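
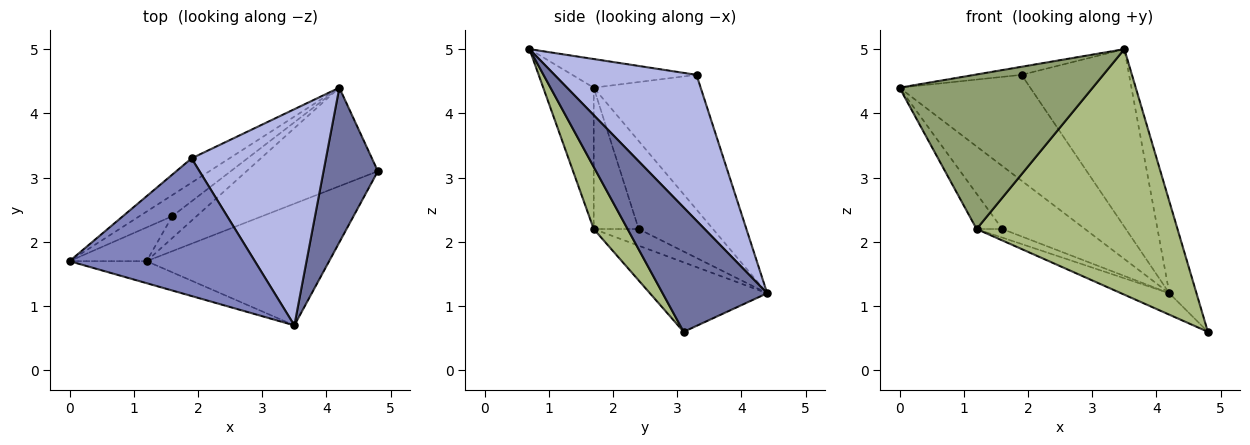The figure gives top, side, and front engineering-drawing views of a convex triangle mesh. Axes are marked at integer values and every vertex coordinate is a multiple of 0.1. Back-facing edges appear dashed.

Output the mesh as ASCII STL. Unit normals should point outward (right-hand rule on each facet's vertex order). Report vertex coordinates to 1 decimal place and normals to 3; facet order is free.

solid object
 facet normal 0.891 0.232 0.390
  outer loop
   vertex 4.2 4.4 1.2
   vertex 3.5 0.7 5.0
   vertex 4.8 3.1 0.6
  endloop
 endfacet
 facet normal -0.153 0.058 0.987
  outer loop
   vertex 1.9 3.3 4.6
   vertex 0.0 1.7 4.4
   vertex 3.5 0.7 5.0
  endloop
 endfacet
 facet normal -0.623 0.762 -0.175
  outer loop
   vertex 1.9 3.3 4.6
   vertex 4.2 4.4 1.2
   vertex 0.0 1.7 4.4
  endloop
 endfacet
 facet normal 0.643 0.486 0.592
  outer loop
   vertex 1.9 3.3 4.6
   vertex 3.5 0.7 5.0
   vertex 4.2 4.4 1.2
  endloop
 endfacet
 facet normal -0.250 -0.958 -0.137
  outer loop
   vertex 1.2 1.7 2.2
   vertex 3.5 0.7 5.0
   vertex 0.0 1.7 4.4
  endloop
 endfacet
 facet normal 0.149 -0.886 -0.439
  outer loop
   vertex 1.2 1.7 2.2
   vertex 4.8 3.1 0.6
   vertex 3.5 0.7 5.0
  endloop
 endfacet
 facet normal -0.459 0.189 -0.868
  outer loop
   vertex 1.2 1.7 2.2
   vertex 4.2 4.4 1.2
   vertex 4.8 3.1 0.6
  endloop
 endfacet
 facet normal -0.648 0.722 -0.242
  outer loop
   vertex 1.6 2.4 2.2
   vertex 0.0 1.7 4.4
   vertex 4.2 4.4 1.2
  endloop
 endfacet
 facet normal -0.785 0.448 -0.428
  outer loop
   vertex 1.6 2.4 2.2
   vertex 1.2 1.7 2.2
   vertex 0.0 1.7 4.4
  endloop
 endfacet
 facet normal -0.538 0.308 -0.785
  outer loop
   vertex 1.6 2.4 2.2
   vertex 4.2 4.4 1.2
   vertex 1.2 1.7 2.2
  endloop
 endfacet
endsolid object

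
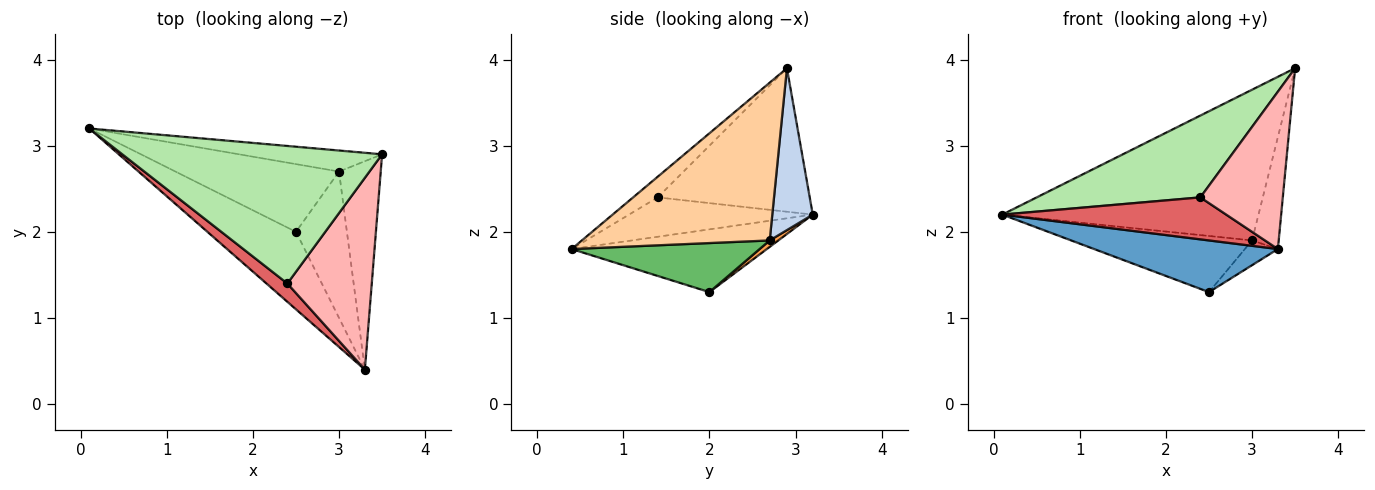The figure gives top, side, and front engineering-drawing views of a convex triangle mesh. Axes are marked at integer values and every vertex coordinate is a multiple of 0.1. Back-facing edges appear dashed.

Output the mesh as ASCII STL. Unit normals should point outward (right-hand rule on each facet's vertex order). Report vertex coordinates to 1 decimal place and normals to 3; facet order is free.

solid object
 facet normal -0.508 -0.478 -0.717
  outer loop
   vertex 2.5 2.0 1.3
   vertex 3.3 0.4 1.8
   vertex 0.1 3.2 2.2
  endloop
 endfacet
 facet normal 0.155 0.979 -0.136
  outer loop
   vertex 3.0 2.7 1.9
   vertex 0.1 3.2 2.2
   vertex 3.5 2.9 3.9
  endloop
 endfacet
 facet normal 0.030 0.638 -0.770
  outer loop
   vertex 3.0 2.7 1.9
   vertex 2.5 2.0 1.3
   vertex 0.1 3.2 2.2
  endloop
 endfacet
 facet normal 0.958 0.136 -0.253
  outer loop
   vertex 3.0 2.7 1.9
   vertex 3.5 2.9 3.9
   vertex 3.3 0.4 1.8
  endloop
 endfacet
 facet normal 0.689 0.121 -0.715
  outer loop
   vertex 3.0 2.7 1.9
   vertex 3.3 0.4 1.8
   vertex 2.5 2.0 1.3
  endloop
 endfacet
 facet normal -0.429 -0.462 0.776
  outer loop
   vertex 2.4 1.4 2.4
   vertex 3.5 2.9 3.9
   vertex 0.1 3.2 2.2
  endloop
 endfacet
 facet normal -0.601 -0.733 0.319
  outer loop
   vertex 2.4 1.4 2.4
   vertex 0.1 3.2 2.2
   vertex 3.3 0.4 1.8
  endloop
 endfacet
 facet normal -0.186 -0.623 0.760
  outer loop
   vertex 2.4 1.4 2.4
   vertex 3.3 0.4 1.8
   vertex 3.5 2.9 3.9
  endloop
 endfacet
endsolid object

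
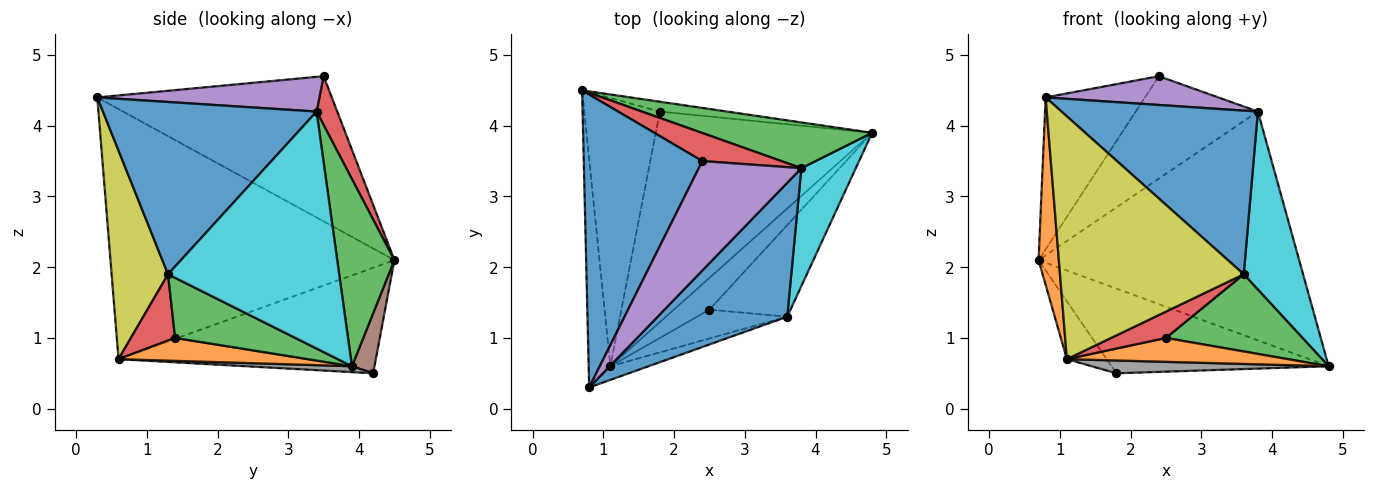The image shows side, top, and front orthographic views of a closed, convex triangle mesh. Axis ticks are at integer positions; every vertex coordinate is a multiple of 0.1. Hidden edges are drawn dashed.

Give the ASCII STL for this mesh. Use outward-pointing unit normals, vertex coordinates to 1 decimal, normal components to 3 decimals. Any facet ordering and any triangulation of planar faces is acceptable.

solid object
 facet normal -0.736 0.312 0.601
  outer loop
   vertex 2.4 3.5 4.7
   vertex 0.7 4.5 2.1
   vertex 0.8 0.3 4.4
  endloop
 endfacet
 facet normal -0.994 -0.071 -0.086
  outer loop
   vertex 1.1 0.6 0.7
   vertex 0.8 0.3 4.4
   vertex 0.7 4.5 2.1
  endloop
 endfacet
 facet normal 0.210 0.959 0.192
  outer loop
   vertex 3.8 3.4 4.2
   vertex 4.8 3.9 0.6
   vertex 0.7 4.5 2.1
  endloop
 endfacet
 facet normal 0.161 0.952 0.261
  outer loop
   vertex 3.8 3.4 4.2
   vertex 0.7 4.5 2.1
   vertex 2.4 3.5 4.7
  endloop
 endfacet
 facet normal 0.311 -0.242 0.919
  outer loop
   vertex 3.8 3.4 4.2
   vertex 2.4 3.5 4.7
   vertex 0.8 0.3 4.4
  endloop
 endfacet
 facet normal 0.103 0.988 -0.115
  outer loop
   vertex 1.8 4.2 0.5
   vertex 0.7 4.5 2.1
   vertex 4.8 3.9 0.6
  endloop
 endfacet
 facet normal -0.807 0.125 -0.578
  outer loop
   vertex 1.8 4.2 0.5
   vertex 1.1 0.6 0.7
   vertex 0.7 4.5 2.1
  endloop
 endfacet
 facet normal 0.027 -0.061 -0.998
  outer loop
   vertex 1.8 4.2 0.5
   vertex 4.8 3.9 0.6
   vertex 1.1 0.6 0.7
  endloop
 endfacet
 facet normal 0.293 -0.955 -0.054
  outer loop
   vertex 3.6 1.3 1.9
   vertex 0.8 0.3 4.4
   vertex 1.1 0.6 0.7
  endloop
 endfacet
 facet normal 0.923 -0.320 0.212
  outer loop
   vertex 3.6 1.3 1.9
   vertex 4.8 3.9 0.6
   vertex 3.8 3.4 4.2
  endloop
 endfacet
 facet normal 0.644 -0.592 0.485
  outer loop
   vertex 3.6 1.3 1.9
   vertex 3.8 3.4 4.2
   vertex 0.8 0.3 4.4
  endloop
 endfacet
 facet normal 0.458 -0.535 -0.710
  outer loop
   vertex 2.5 1.4 1.0
   vertex 1.1 0.6 0.7
   vertex 4.8 3.9 0.6
  endloop
 endfacet
 facet normal 0.493 -0.560 -0.665
  outer loop
   vertex 2.5 1.4 1.0
   vertex 4.8 3.9 0.6
   vertex 3.6 1.3 1.9
  endloop
 endfacet
 facet normal 0.477 -0.592 -0.649
  outer loop
   vertex 2.5 1.4 1.0
   vertex 3.6 1.3 1.9
   vertex 1.1 0.6 0.7
  endloop
 endfacet
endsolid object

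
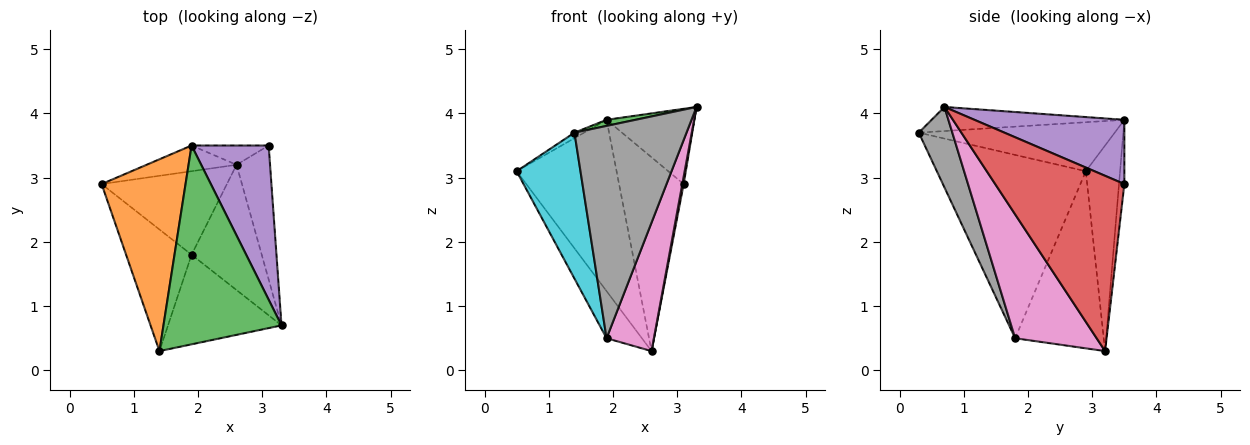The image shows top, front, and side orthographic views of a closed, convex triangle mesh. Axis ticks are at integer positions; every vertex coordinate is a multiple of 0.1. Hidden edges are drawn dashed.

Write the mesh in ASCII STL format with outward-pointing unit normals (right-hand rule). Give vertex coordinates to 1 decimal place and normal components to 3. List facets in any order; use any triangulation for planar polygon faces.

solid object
 facet normal -0.321 0.937 -0.140
  outer loop
   vertex 1.9 3.5 3.9
   vertex 2.6 3.2 0.3
   vertex 0.5 2.9 3.1
  endloop
 endfacet
 facet normal -0.504 0.025 0.863
  outer loop
   vertex 1.4 0.3 3.7
   vertex 1.9 3.5 3.9
   vertex 0.5 2.9 3.1
  endloop
 endfacet
 facet normal -0.200 -0.030 0.979
  outer loop
   vertex 1.4 0.3 3.7
   vertex 3.3 0.7 4.1
   vertex 1.9 3.5 3.9
  endloop
 endfacet
 facet normal 0.982 -0.010 -0.188
  outer loop
   vertex 3.1 3.5 2.9
   vertex 3.3 0.7 4.1
   vertex 2.6 3.2 0.3
  endloop
 endfacet
 facet normal 0.599 0.351 0.719
  outer loop
   vertex 3.1 3.5 2.9
   vertex 1.9 3.5 3.9
   vertex 3.3 0.7 4.1
  endloop
 endfacet
 facet normal -0.082 0.992 -0.099
  outer loop
   vertex 3.1 3.5 2.9
   vertex 2.6 3.2 0.3
   vertex 1.9 3.5 3.9
  endloop
 endfacet
 facet normal 0.777 -0.451 -0.440
  outer loop
   vertex 1.9 1.8 0.5
   vertex 2.6 3.2 0.3
   vertex 3.3 0.7 4.1
  endloop
 endfacet
 facet normal 0.266 -0.888 -0.375
  outer loop
   vertex 1.9 1.8 0.5
   vertex 3.3 0.7 4.1
   vertex 1.4 0.3 3.7
  endloop
 endfacet
 facet normal -0.776 0.310 -0.549
  outer loop
   vertex 1.9 1.8 0.5
   vertex 0.5 2.9 3.1
   vertex 2.6 3.2 0.3
  endloop
 endfacet
 facet normal -0.873 -0.374 -0.312
  outer loop
   vertex 1.9 1.8 0.5
   vertex 1.4 0.3 3.7
   vertex 0.5 2.9 3.1
  endloop
 endfacet
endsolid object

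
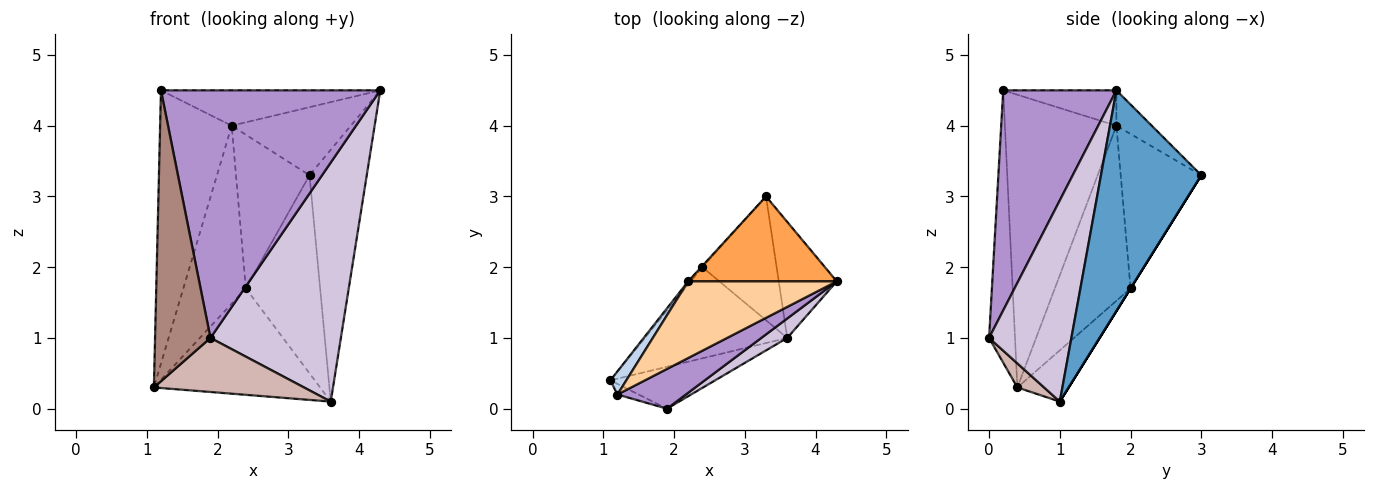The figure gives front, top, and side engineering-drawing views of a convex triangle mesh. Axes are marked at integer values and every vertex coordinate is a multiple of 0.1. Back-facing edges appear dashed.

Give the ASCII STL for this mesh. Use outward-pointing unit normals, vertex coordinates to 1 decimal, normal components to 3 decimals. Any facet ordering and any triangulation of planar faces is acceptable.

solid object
 facet normal 0.847 0.483 -0.223
  outer loop
   vertex 3.6 1.0 0.1
   vertex 3.3 3.0 3.3
   vertex 4.3 1.8 4.5
  endloop
 endfacet
 facet normal -0.841 0.540 0.046
  outer loop
   vertex 2.2 1.8 4.0
   vertex 1.1 0.4 0.3
   vertex 1.2 0.2 4.5
  endloop
 endfacet
 facet normal -0.183 0.615 0.767
  outer loop
   vertex 2.2 1.8 4.0
   vertex 4.3 1.8 4.5
   vertex 3.3 3.0 3.3
  endloop
 endfacet
 facet normal -0.211 0.409 0.888
  outer loop
   vertex 2.2 1.8 4.0
   vertex 1.2 0.2 4.5
   vertex 4.3 1.8 4.5
  endloop
 endfacet
 facet normal -0.228 0.740 -0.633
  outer loop
   vertex 2.4 2.0 1.7
   vertex 3.6 1.0 0.1
   vertex 1.1 0.4 0.3
  endloop
 endfacet
 facet normal 0.000 0.848 -0.530
  outer loop
   vertex 2.4 2.0 1.7
   vertex 3.3 3.0 3.3
   vertex 3.6 1.0 0.1
  endloop
 endfacet
 facet normal -0.771 0.637 -0.012
  outer loop
   vertex 2.4 2.0 1.7
   vertex 1.1 0.4 0.3
   vertex 2.2 1.8 4.0
  endloop
 endfacet
 facet normal -0.739 0.674 -0.006
  outer loop
   vertex 2.4 2.0 1.7
   vertex 2.2 1.8 4.0
   vertex 3.3 3.0 3.3
  endloop
 endfacet
 facet normal 0.454 -0.880 0.141
  outer loop
   vertex 1.9 0.0 1.0
   vertex 4.3 1.8 4.5
   vertex 1.2 0.2 4.5
  endloop
 endfacet
 facet normal 0.533 -0.844 0.069
  outer loop
   vertex 1.9 0.0 1.0
   vertex 3.6 1.0 0.1
   vertex 4.3 1.8 4.5
  endloop
 endfacet
 facet normal -0.424 -0.905 -0.033
  outer loop
   vertex 1.9 0.0 1.0
   vertex 1.2 0.2 4.5
   vertex 1.1 0.4 0.3
  endloop
 endfacet
 facet normal 0.139 -0.783 -0.607
  outer loop
   vertex 1.9 0.0 1.0
   vertex 1.1 0.4 0.3
   vertex 3.6 1.0 0.1
  endloop
 endfacet
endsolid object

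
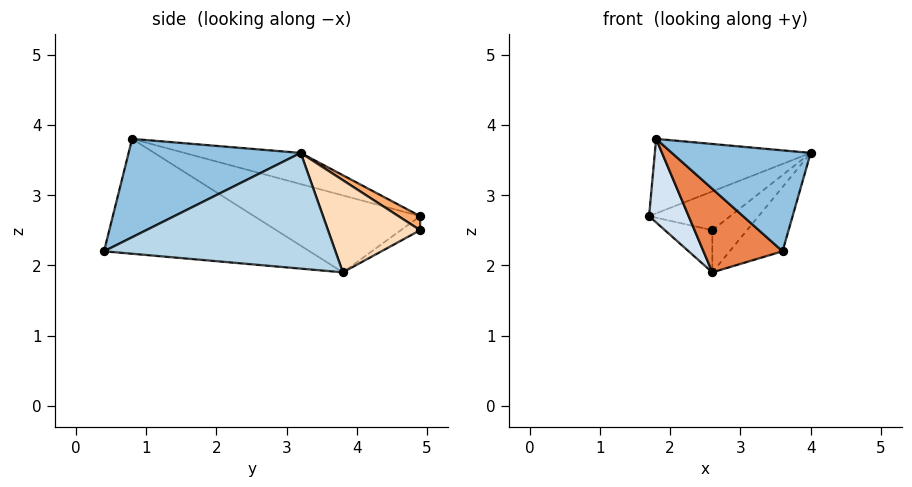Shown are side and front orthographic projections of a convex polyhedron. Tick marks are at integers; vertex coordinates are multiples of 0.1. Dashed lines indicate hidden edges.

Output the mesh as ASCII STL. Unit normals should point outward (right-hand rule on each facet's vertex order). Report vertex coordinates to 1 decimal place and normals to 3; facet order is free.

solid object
 facet normal -0.187 0.250 0.950
  outer loop
   vertex 1.8 0.8 3.8
   vertex 4.0 3.2 3.6
   vertex 1.7 4.9 2.7
  endloop
 endfacet
 facet normal 0.542 -0.437 0.718
  outer loop
   vertex 3.6 0.4 2.2
   vertex 4.0 3.2 3.6
   vertex 1.8 0.8 3.8
  endloop
 endfacet
 facet normal 0.790 0.180 -0.587
  outer loop
   vertex 2.6 3.8 1.9
   vertex 4.0 3.2 3.6
   vertex 3.6 0.4 2.2
  endloop
 endfacet
 facet normal -0.769 -0.183 -0.613
  outer loop
   vertex 2.6 3.8 1.9
   vertex 1.8 0.8 3.8
   vertex 1.7 4.9 2.7
  endloop
 endfacet
 facet normal -0.673 -0.259 -0.693
  outer loop
   vertex 2.6 3.8 1.9
   vertex 3.6 0.4 2.2
   vertex 1.8 0.8 3.8
  endloop
 endfacet
 facet normal 0.169 0.630 0.758
  outer loop
   vertex 2.6 4.9 2.5
   vertex 1.7 4.9 2.7
   vertex 4.0 3.2 3.6
  endloop
 endfacet
 facet normal -0.191 0.470 -0.862
  outer loop
   vertex 2.6 4.9 2.5
   vertex 2.6 3.8 1.9
   vertex 1.7 4.9 2.7
  endloop
 endfacet
 facet normal 0.786 0.296 -0.543
  outer loop
   vertex 2.6 4.9 2.5
   vertex 4.0 3.2 3.6
   vertex 2.6 3.8 1.9
  endloop
 endfacet
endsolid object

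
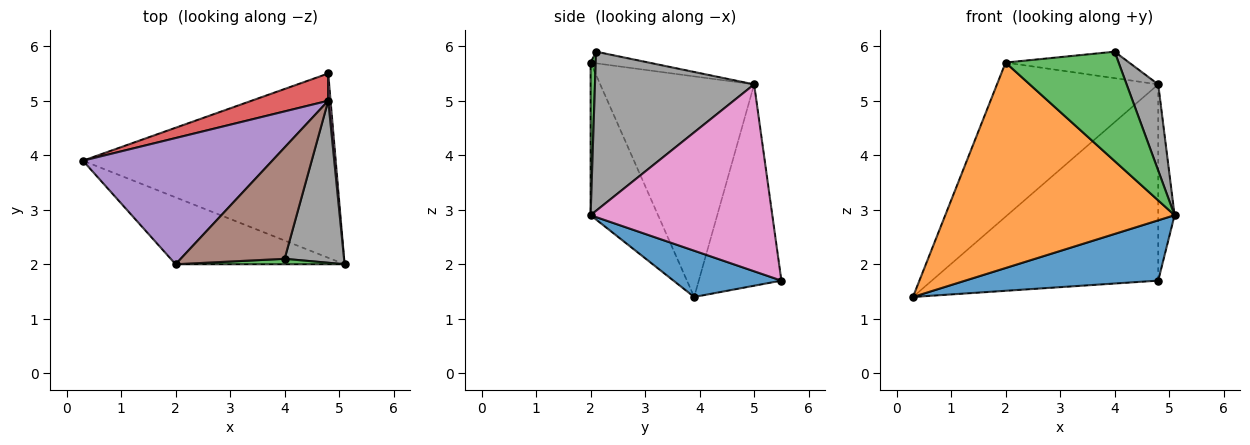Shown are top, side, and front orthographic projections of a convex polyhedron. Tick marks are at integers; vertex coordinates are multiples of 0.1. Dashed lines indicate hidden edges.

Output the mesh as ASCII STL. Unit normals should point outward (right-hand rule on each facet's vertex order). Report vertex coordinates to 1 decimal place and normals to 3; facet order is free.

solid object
 facet normal 0.171 -0.306 -0.936
  outer loop
   vertex 4.8 5.5 1.7
   vertex 5.1 2.0 2.9
   vertex 0.3 3.9 1.4
  endloop
 endfacet
 facet normal -0.269 -0.916 -0.298
  outer loop
   vertex 2.0 2.0 5.7
   vertex 0.3 3.9 1.4
   vertex 5.1 2.0 2.9
  endloop
 endfacet
 facet normal 0.045 -0.998 0.050
  outer loop
   vertex 4.0 2.1 5.9
   vertex 2.0 2.0 5.7
   vertex 5.1 2.0 2.9
  endloop
 endfacet
 facet normal -0.340 0.932 0.129
  outer loop
   vertex 4.8 5.0 5.3
   vertex 4.8 5.5 1.7
   vertex 0.3 3.9 1.4
  endloop
 endfacet
 facet normal -0.594 0.622 0.510
  outer loop
   vertex 4.8 5.0 5.3
   vertex 0.3 3.9 1.4
   vertex 2.0 2.0 5.7
  endloop
 endfacet
 facet normal -0.108 0.230 0.967
  outer loop
   vertex 4.8 5.0 5.3
   vertex 2.0 2.0 5.7
   vertex 4.0 2.1 5.9
  endloop
 endfacet
 facet normal 0.996 0.090 0.012
  outer loop
   vertex 4.8 5.0 5.3
   vertex 5.1 2.0 2.9
   vertex 4.8 5.5 1.7
  endloop
 endfacet
 facet normal 0.921 -0.183 0.344
  outer loop
   vertex 4.8 5.0 5.3
   vertex 4.0 2.1 5.9
   vertex 5.1 2.0 2.9
  endloop
 endfacet
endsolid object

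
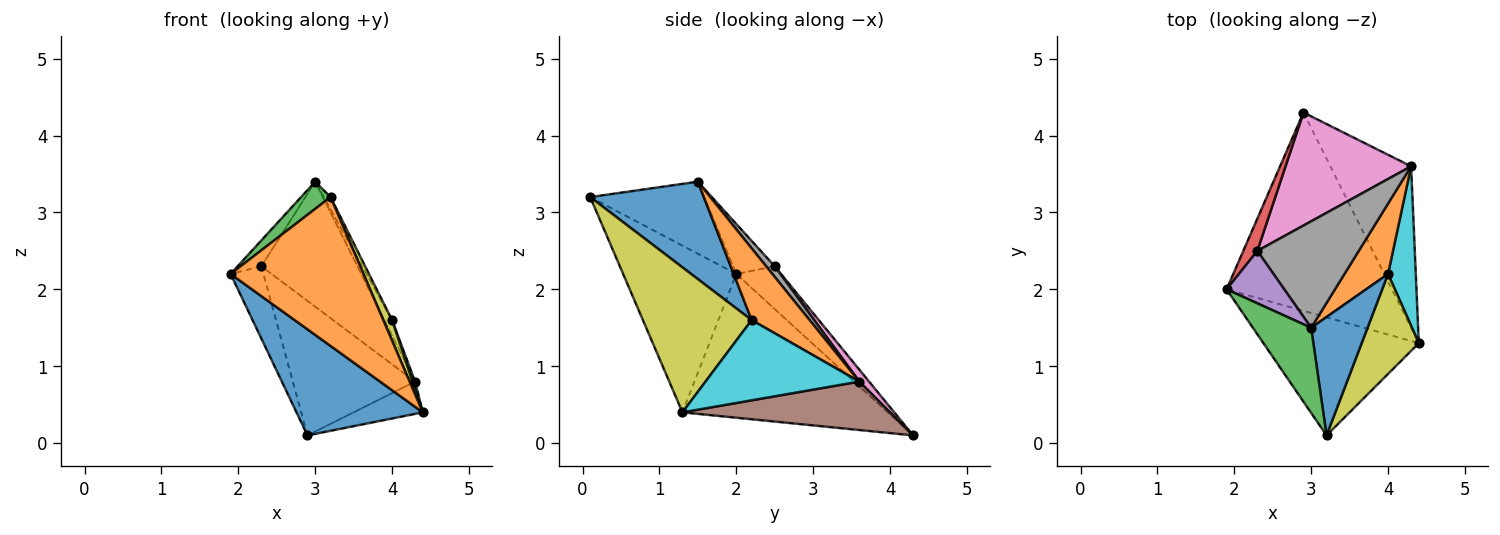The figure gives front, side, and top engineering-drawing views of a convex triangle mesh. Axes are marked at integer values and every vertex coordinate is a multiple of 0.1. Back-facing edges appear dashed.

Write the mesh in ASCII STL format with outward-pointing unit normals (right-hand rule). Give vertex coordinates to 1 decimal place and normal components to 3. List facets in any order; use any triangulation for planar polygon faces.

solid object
 facet normal -0.609 -0.374 -0.700
  outer loop
   vertex 2.9 4.3 0.1
   vertex 4.4 1.3 0.4
   vertex 1.9 2.0 2.2
  endloop
 endfacet
 facet normal -0.555 -0.652 -0.517
  outer loop
   vertex 3.2 0.1 3.2
   vertex 1.9 2.0 2.2
   vertex 4.4 1.3 0.4
  endloop
 endfacet
 facet normal -0.762 -0.197 0.617
  outer loop
   vertex 3.2 0.1 3.2
   vertex 3.0 1.5 3.4
   vertex 1.9 2.0 2.2
  endloop
 endfacet
 facet normal -0.779 0.572 0.256
  outer loop
   vertex 2.3 2.5 2.3
   vertex 2.9 4.3 0.1
   vertex 1.9 2.0 2.2
  endloop
 endfacet
 facet normal -0.614 0.349 0.708
  outer loop
   vertex 2.3 2.5 2.3
   vertex 1.9 2.0 2.2
   vertex 3.0 1.5 3.4
  endloop
 endfacet
 facet normal 0.507 0.169 -0.845
  outer loop
   vertex 4.3 3.6 0.8
   vertex 4.4 1.3 0.4
   vertex 2.9 4.3 0.1
  endloop
 endfacet
 facet normal 0.061 0.764 0.642
  outer loop
   vertex 4.3 3.6 0.8
   vertex 2.9 4.3 0.1
   vertex 2.3 2.5 2.3
  endloop
 endfacet
 facet normal 0.068 0.759 0.647
  outer loop
   vertex 4.3 3.6 0.8
   vertex 2.3 2.5 2.3
   vertex 3.0 1.5 3.4
  endloop
 endfacet
 facet normal 0.928 -0.075 0.365
  outer loop
   vertex 4.0 2.2 1.6
   vertex 3.2 0.1 3.2
   vertex 4.4 1.3 0.4
  endloop
 endfacet
 facet normal 0.945 -0.016 0.327
  outer loop
   vertex 4.0 2.2 1.6
   vertex 4.4 1.3 0.4
   vertex 4.3 3.6 0.8
  endloop
 endfacet
 facet normal 0.864 0.052 0.500
  outer loop
   vertex 4.0 2.2 1.6
   vertex 3.0 1.5 3.4
   vertex 3.2 0.1 3.2
  endloop
 endfacet
 facet normal 0.849 0.113 0.516
  outer loop
   vertex 4.0 2.2 1.6
   vertex 4.3 3.6 0.8
   vertex 3.0 1.5 3.4
  endloop
 endfacet
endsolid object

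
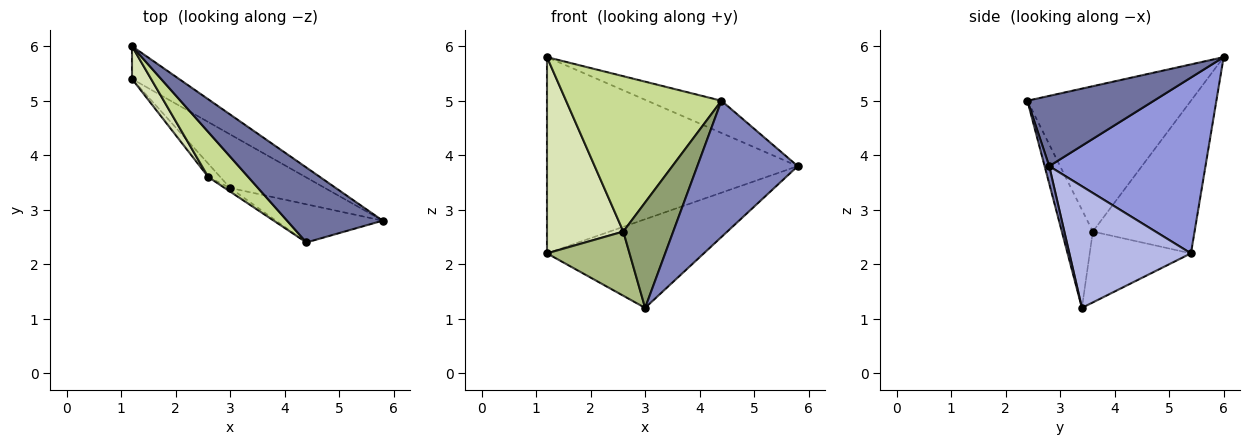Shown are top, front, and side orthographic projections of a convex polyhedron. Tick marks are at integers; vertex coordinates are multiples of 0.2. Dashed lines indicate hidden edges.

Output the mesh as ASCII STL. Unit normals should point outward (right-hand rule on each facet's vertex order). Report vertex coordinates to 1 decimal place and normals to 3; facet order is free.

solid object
 facet normal 0.559 0.328 0.762
  outer loop
   vertex 4.4 2.4 5.0
   vertex 5.8 2.8 3.8
   vertex 1.2 6.0 5.8
  endloop
 endfacet
 facet normal 0.044 -0.962 -0.269
  outer loop
   vertex 3.0 3.4 1.2
   vertex 5.8 2.8 3.8
   vertex 4.4 2.4 5.0
  endloop
 endfacet
 facet normal 0.524 0.840 -0.140
  outer loop
   vertex 1.2 5.4 2.2
   vertex 1.2 6.0 5.8
   vertex 5.8 2.8 3.8
  endloop
 endfacet
 facet normal 0.553 0.713 -0.431
  outer loop
   vertex 1.2 5.4 2.2
   vertex 5.8 2.8 3.8
   vertex 3.0 3.4 1.2
  endloop
 endfacet
 facet normal -0.527 -0.849 -0.029
  outer loop
   vertex 2.6 3.6 2.6
   vertex 3.0 3.4 1.2
   vertex 4.4 2.4 5.0
  endloop
 endfacet
 facet normal -0.768 -0.627 -0.130
  outer loop
   vertex 2.6 3.6 2.6
   vertex 1.2 5.4 2.2
   vertex 3.0 3.4 1.2
  endloop
 endfacet
 facet normal -0.711 -0.675 0.196
  outer loop
   vertex 2.6 3.6 2.6
   vertex 4.4 2.4 5.0
   vertex 1.2 6.0 5.8
  endloop
 endfacet
 facet normal -0.796 -0.597 0.100
  outer loop
   vertex 2.6 3.6 2.6
   vertex 1.2 6.0 5.8
   vertex 1.2 5.4 2.2
  endloop
 endfacet
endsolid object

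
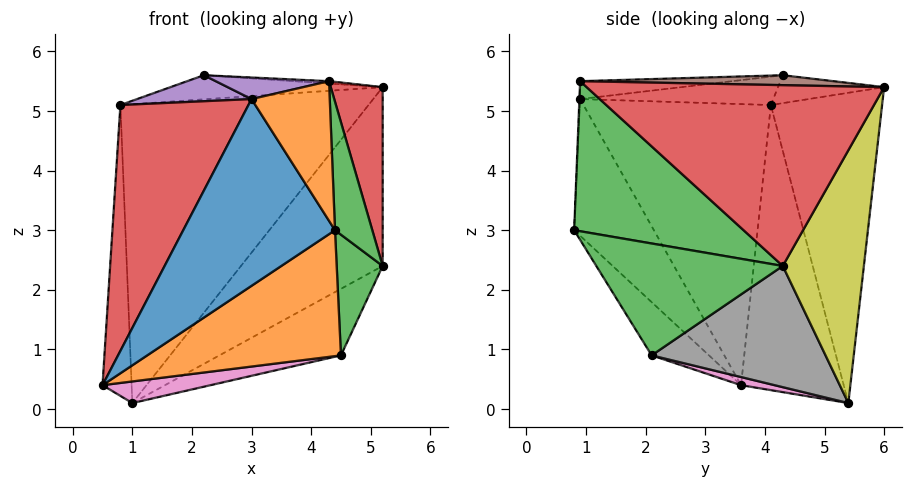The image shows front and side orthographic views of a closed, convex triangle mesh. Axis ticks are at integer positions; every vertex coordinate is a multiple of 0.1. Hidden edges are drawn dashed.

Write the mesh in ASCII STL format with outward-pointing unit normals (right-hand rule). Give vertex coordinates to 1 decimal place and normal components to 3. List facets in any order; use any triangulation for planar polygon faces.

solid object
 facet normal -0.451 -0.858 -0.248
  outer loop
   vertex 3.0 0.9 5.2
   vertex 0.5 3.6 0.4
   vertex 4.4 0.8 3.0
  endloop
 endfacet
 facet normal -0.243 -0.820 -0.519
  outer loop
   vertex 4.5 2.1 0.9
   vertex 4.4 0.8 3.0
   vertex 0.5 3.6 0.4
  endloop
 endfacet
 facet normal 0.966 -0.238 -0.101
  outer loop
   vertex 4.5 2.1 0.9
   vertex 5.2 4.3 2.4
   vertex 4.4 0.8 3.0
  endloop
 endfacet
 facet normal -0.820 -0.561 0.112
  outer loop
   vertex 0.8 4.1 5.1
   vertex 0.5 3.6 0.4
   vertex 3.0 0.9 5.2
  endloop
 endfacet
 facet normal -0.308 -0.182 0.934
  outer loop
   vertex 0.8 4.1 5.1
   vertex 3.0 0.9 5.2
   vertex 2.2 4.3 5.6
  endloop
 endfacet
 facet normal -0.333 0.667 0.667
  outer loop
   vertex 0.8 4.1 5.1
   vertex 2.2 4.3 5.6
   vertex 5.2 6.0 5.4
  endloop
 endfacet
 facet normal 0.056 -0.179 -0.982
  outer loop
   vertex 1.0 5.4 0.1
   vertex 4.5 2.1 0.9
   vertex 0.5 3.6 0.4
  endloop
 endfacet
 facet normal 0.519 0.363 -0.774
  outer loop
   vertex 1.0 5.4 0.1
   vertex 5.2 4.3 2.4
   vertex 4.5 2.1 0.9
  endloop
 endfacet
 facet normal 0.446 0.779 -0.441
  outer loop
   vertex 1.0 5.4 0.1
   vertex 5.2 6.0 5.4
   vertex 5.2 4.3 2.4
  endloop
 endfacet
 facet normal -0.962 0.273 0.032
  outer loop
   vertex 1.0 5.4 0.1
   vertex 0.5 3.6 0.4
   vertex 0.8 4.1 5.1
  endloop
 endfacet
 facet normal -0.399 0.891 0.216
  outer loop
   vertex 1.0 5.4 0.1
   vertex 0.8 4.1 5.1
   vertex 5.2 6.0 5.4
  endloop
 endfacet
 facet normal -0.009 -0.999 0.040
  outer loop
   vertex 4.3 0.9 5.5
   vertex 3.0 0.9 5.2
   vertex 4.4 0.8 3.0
  endloop
 endfacet
 facet normal 0.975 -0.215 0.048
  outer loop
   vertex 4.3 0.9 5.5
   vertex 4.4 0.8 3.0
   vertex 5.2 4.3 2.4
  endloop
 endfacet
 facet normal 0.980 -0.171 0.097
  outer loop
   vertex 4.3 0.9 5.5
   vertex 5.2 4.3 2.4
   vertex 5.2 6.0 5.4
  endloop
 endfacet
 facet normal -0.222 -0.165 0.961
  outer loop
   vertex 4.3 0.9 5.5
   vertex 2.2 4.3 5.6
   vertex 3.0 0.9 5.2
  endloop
 endfacet
 facet normal 0.062 0.009 0.998
  outer loop
   vertex 4.3 0.9 5.5
   vertex 5.2 6.0 5.4
   vertex 2.2 4.3 5.6
  endloop
 endfacet
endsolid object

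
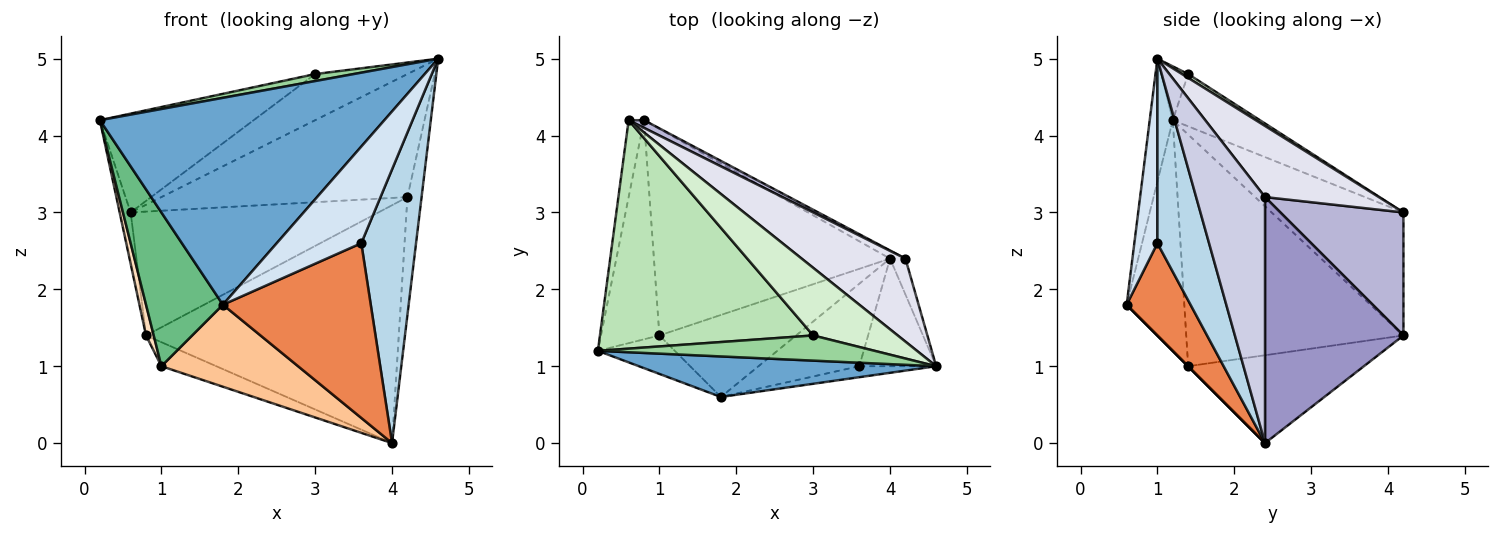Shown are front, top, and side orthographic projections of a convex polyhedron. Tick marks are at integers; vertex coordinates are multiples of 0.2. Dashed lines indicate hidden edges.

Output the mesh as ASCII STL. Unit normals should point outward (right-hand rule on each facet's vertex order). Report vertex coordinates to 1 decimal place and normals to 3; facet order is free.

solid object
 facet normal -0.079 -0.978 0.192
  outer loop
   vertex 1.8 0.6 1.8
   vertex 4.6 1.0 5.0
   vertex 0.2 1.2 4.2
  endloop
 endfacet
 facet normal -0.989 0.082 -0.124
  outer loop
   vertex 0.6 4.2 3.0
   vertex 0.8 4.2 1.4
   vertex 0.2 1.2 4.2
  endloop
 endfacet
 facet normal 0.660 -0.699 -0.275
  outer loop
   vertex 3.6 1.0 2.6
   vertex 4.0 2.4 0.0
   vertex 4.6 1.0 5.0
  endloop
 endfacet
 facet normal 0.262 -0.959 -0.109
  outer loop
   vertex 3.6 1.0 2.6
   vertex 4.6 1.0 5.0
   vertex 1.8 0.6 1.8
  endloop
 endfacet
 facet normal 0.364 -0.842 -0.398
  outer loop
   vertex 3.6 1.0 2.6
   vertex 1.8 0.6 1.8
   vertex 4.0 2.4 0.0
  endloop
 endfacet
 facet normal -0.347 0.108 -0.932
  outer loop
   vertex 1.0 1.4 1.0
   vertex 0.8 4.2 1.4
   vertex 4.0 2.4 0.0
  endloop
 endfacet
 facet normal 0.000 -0.707 -0.707
  outer loop
   vertex 1.0 1.4 1.0
   vertex 4.0 2.4 0.0
   vertex 1.8 0.6 1.8
  endloop
 endfacet
 facet normal -0.969 -0.034 -0.244
  outer loop
   vertex 1.0 1.4 1.0
   vertex 0.2 1.2 4.2
   vertex 0.8 4.2 1.4
  endloop
 endfacet
 facet normal -0.588 -0.784 -0.196
  outer loop
   vertex 1.0 1.4 1.0
   vertex 1.8 0.6 1.8
   vertex 0.2 1.2 4.2
  endloop
 endfacet
 facet normal -0.184 -0.263 0.947
  outer loop
   vertex 3.0 1.4 4.8
   vertex 0.2 1.2 4.2
   vertex 4.6 1.0 5.0
  endloop
 endfacet
 facet normal -0.220 0.387 0.895
  outer loop
   vertex 3.0 1.4 4.8
   vertex 0.6 4.2 3.0
   vertex 0.2 1.2 4.2
  endloop
 endfacet
 facet normal 0.038 0.563 0.826
  outer loop
   vertex 3.0 1.4 4.8
   vertex 4.6 1.0 5.0
   vertex 0.6 4.2 3.0
  endloop
 endfacet
 facet normal 0.480 0.877 -0.030
  outer loop
   vertex 4.2 2.4 3.2
   vertex 4.0 2.4 0.0
   vertex 0.8 4.2 1.4
  endloop
 endfacet
 facet normal 0.444 0.894 0.056
  outer loop
   vertex 4.2 2.4 3.2
   vertex 0.8 4.2 1.4
   vertex 0.6 4.2 3.0
  endloop
 endfacet
 facet normal 0.978 0.201 -0.061
  outer loop
   vertex 4.2 2.4 3.2
   vertex 4.6 1.0 5.0
   vertex 4.0 2.4 0.0
  endloop
 endfacet
 facet normal 0.358 0.774 0.522
  outer loop
   vertex 4.2 2.4 3.2
   vertex 0.6 4.2 3.0
   vertex 4.6 1.0 5.0
  endloop
 endfacet
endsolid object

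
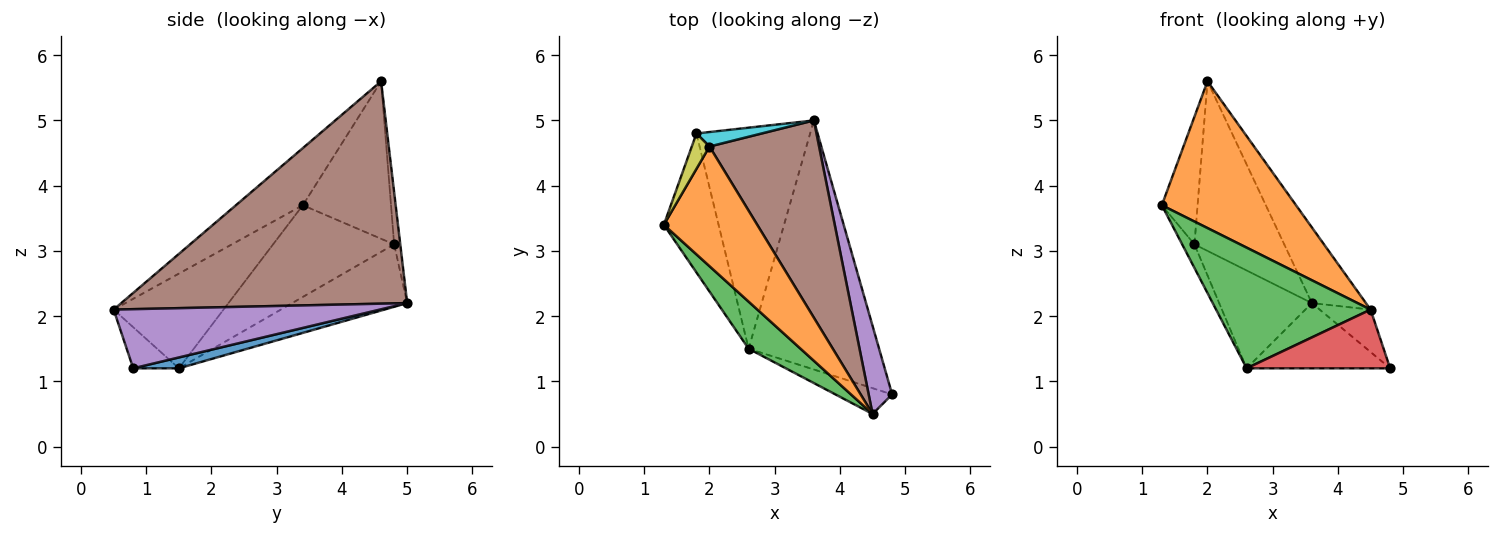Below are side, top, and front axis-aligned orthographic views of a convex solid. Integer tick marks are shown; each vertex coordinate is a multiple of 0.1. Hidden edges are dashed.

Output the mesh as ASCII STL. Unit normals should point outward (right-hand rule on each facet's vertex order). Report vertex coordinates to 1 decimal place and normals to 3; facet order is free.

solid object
 facet normal 0.080 0.253 -0.964
  outer loop
   vertex 2.6 1.5 1.2
   vertex 3.6 5.0 2.2
   vertex 4.8 0.8 1.2
  endloop
 endfacet
 facet normal -0.360 -0.723 0.589
  outer loop
   vertex 4.5 0.5 2.1
   vertex 2.0 4.6 5.6
   vertex 1.3 3.4 3.7
  endloop
 endfacet
 facet normal -0.552 -0.777 0.303
  outer loop
   vertex 4.5 0.5 2.1
   vertex 1.3 3.4 3.7
   vertex 2.6 1.5 1.2
  endloop
 endfacet
 facet normal -0.280 -0.879 -0.386
  outer loop
   vertex 4.5 0.5 2.1
   vertex 2.6 1.5 1.2
   vertex 4.8 0.8 1.2
  endloop
 endfacet
 facet normal 0.915 0.175 0.363
  outer loop
   vertex 4.5 0.5 2.1
   vertex 4.8 0.8 1.2
   vertex 3.6 5.0 2.2
  endloop
 endfacet
 facet normal 0.884 0.167 0.436
  outer loop
   vertex 4.5 0.5 2.1
   vertex 3.6 5.0 2.2
   vertex 2.0 4.6 5.6
  endloop
 endfacet
 facet normal -0.855 0.087 -0.511
  outer loop
   vertex 1.8 4.8 3.1
   vertex 2.6 1.5 1.2
   vertex 1.3 3.4 3.7
  endloop
 endfacet
 facet normal -0.449 0.362 -0.817
  outer loop
   vertex 1.8 4.8 3.1
   vertex 3.6 5.0 2.2
   vertex 2.6 1.5 1.2
  endloop
 endfacet
 facet normal -0.922 0.374 0.104
  outer loop
   vertex 1.8 4.8 3.1
   vertex 1.3 3.4 3.7
   vertex 2.0 4.6 5.6
  endloop
 endfacet
 facet normal -0.068 0.994 0.085
  outer loop
   vertex 1.8 4.8 3.1
   vertex 2.0 4.6 5.6
   vertex 3.6 5.0 2.2
  endloop
 endfacet
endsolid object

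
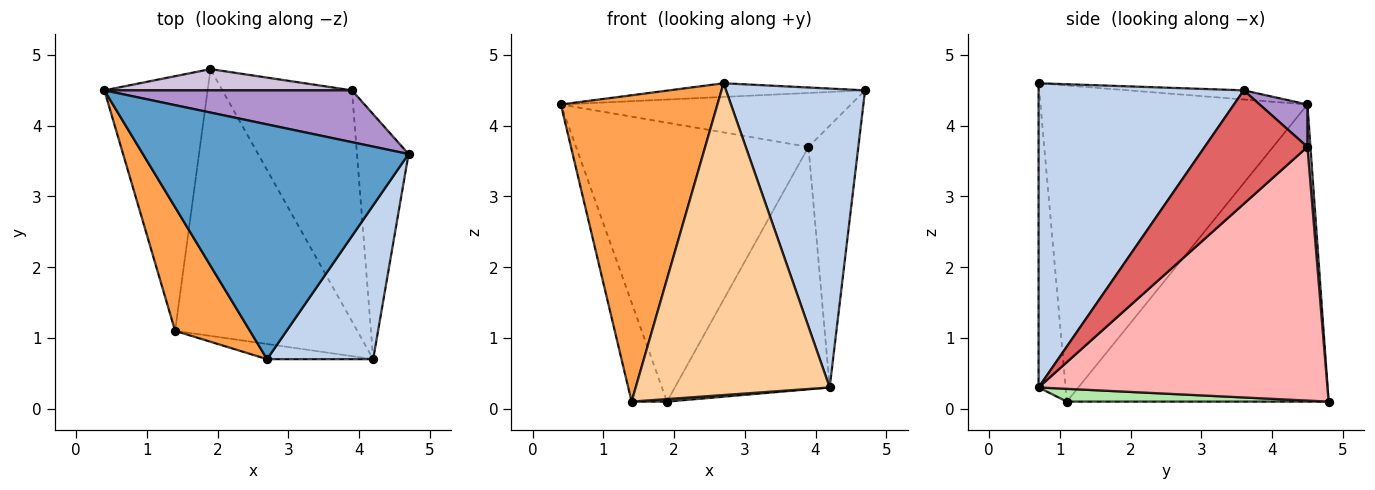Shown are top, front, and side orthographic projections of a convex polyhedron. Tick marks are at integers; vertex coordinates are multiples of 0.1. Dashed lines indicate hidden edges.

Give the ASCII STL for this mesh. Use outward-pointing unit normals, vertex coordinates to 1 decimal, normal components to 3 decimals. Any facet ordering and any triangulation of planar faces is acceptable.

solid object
 facet normal -0.034 0.058 0.998
  outer loop
   vertex 2.7 0.7 4.6
   vertex 4.7 3.6 4.5
   vertex 0.4 4.5 4.3
  endloop
 endfacet
 facet normal 0.795 -0.539 0.277
  outer loop
   vertex 4.2 0.7 0.3
   vertex 4.7 3.6 4.5
   vertex 2.7 0.7 4.6
  endloop
 endfacet
 facet normal -0.845 -0.496 0.200
  outer loop
   vertex 1.4 1.1 0.1
   vertex 2.7 0.7 4.6
   vertex 0.4 4.5 4.3
  endloop
 endfacet
 facet normal -0.138 -0.989 -0.048
  outer loop
   vertex 1.4 1.1 0.1
   vertex 4.2 0.7 0.3
   vertex 2.7 0.7 4.6
  endloop
 endfacet
 facet normal -0.937 0.127 -0.326
  outer loop
   vertex 1.4 1.1 0.1
   vertex 0.4 4.5 4.3
   vertex 1.9 4.8 0.1
  endloop
 endfacet
 facet normal 0.070 -0.009 -0.998
  outer loop
   vertex 1.4 1.1 0.1
   vertex 1.9 4.8 0.1
   vertex 4.2 0.7 0.3
  endloop
 endfacet
 facet normal 0.833 0.404 -0.378
  outer loop
   vertex 3.9 4.5 3.7
   vertex 4.7 3.6 4.5
   vertex 4.2 0.7 0.3
  endloop
 endfacet
 facet normal 0.804 0.431 -0.411
  outer loop
   vertex 3.9 4.5 3.7
   vertex 4.2 0.7 0.3
   vertex 1.9 4.8 0.1
  endloop
 endfacet
 facet normal 0.118 0.716 0.688
  outer loop
   vertex 3.9 4.5 3.7
   vertex 0.4 4.5 4.3
   vertex 4.7 3.6 4.5
  endloop
 endfacet
 facet normal 0.013 0.997 0.076
  outer loop
   vertex 3.9 4.5 3.7
   vertex 1.9 4.8 0.1
   vertex 0.4 4.5 4.3
  endloop
 endfacet
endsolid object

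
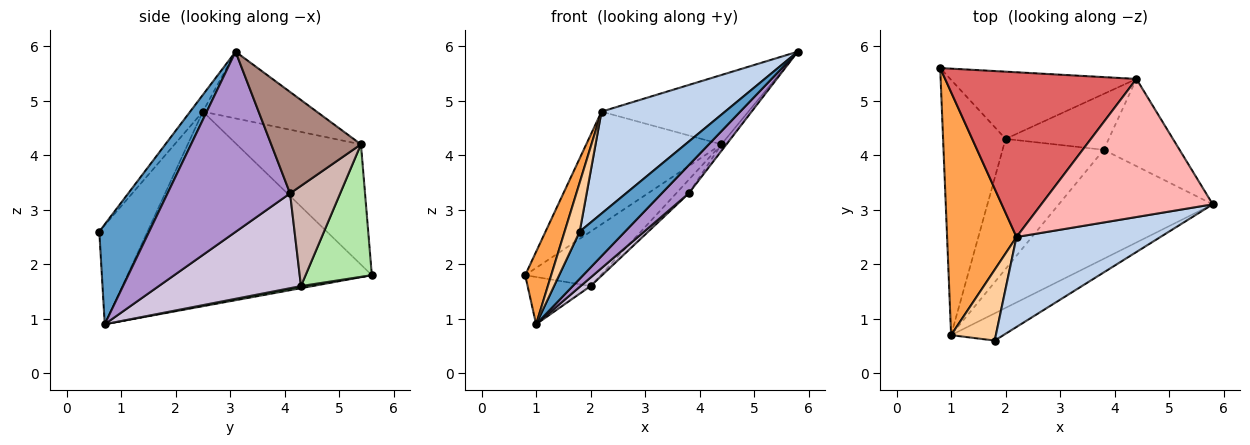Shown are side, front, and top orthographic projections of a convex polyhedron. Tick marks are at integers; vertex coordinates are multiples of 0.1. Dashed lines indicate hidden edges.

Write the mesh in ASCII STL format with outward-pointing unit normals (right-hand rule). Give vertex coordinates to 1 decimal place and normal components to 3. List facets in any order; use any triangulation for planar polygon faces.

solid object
 facet normal 0.690 -0.627 -0.362
  outer loop
   vertex 1.8 0.6 2.6
   vertex 1.0 0.7 0.9
   vertex 5.8 3.1 5.9
  endloop
 endfacet
 facet normal -0.077 -0.748 0.660
  outer loop
   vertex 2.2 2.5 4.8
   vertex 1.8 0.6 2.6
   vertex 5.8 3.1 5.9
  endloop
 endfacet
 facet normal -0.937 -0.100 0.334
  outer loop
   vertex 2.2 2.5 4.8
   vertex 0.8 5.6 1.8
   vertex 1.0 0.7 0.9
  endloop
 endfacet
 facet normal -0.876 -0.274 0.396
  outer loop
   vertex 2.2 2.5 4.8
   vertex 1.0 0.7 0.9
   vertex 1.8 0.6 2.6
  endloop
 endfacet
 facet normal 0.033 0.182 -0.983
  outer loop
   vertex 2.0 4.3 1.6
   vertex 1.0 0.7 0.9
   vertex 0.8 5.6 1.8
  endloop
 endfacet
 facet normal 0.484 0.551 -0.680
  outer loop
   vertex 4.4 5.4 4.2
   vertex 2.0 4.3 1.6
   vertex 0.8 5.6 1.8
  endloop
 endfacet
 facet normal -0.461 0.501 0.733
  outer loop
   vertex 4.4 5.4 4.2
   vertex 0.8 5.6 1.8
   vertex 2.2 2.5 4.8
  endloop
 endfacet
 facet normal -0.329 0.424 0.844
  outer loop
   vertex 4.4 5.4 4.2
   vertex 2.2 2.5 4.8
   vertex 5.8 3.1 5.9
  endloop
 endfacet
 facet normal 0.750 -0.165 -0.641
  outer loop
   vertex 3.8 4.1 3.3
   vertex 5.8 3.1 5.9
   vertex 1.0 0.7 0.9
  endloop
 endfacet
 facet normal 0.683 -0.048 -0.729
  outer loop
   vertex 3.8 4.1 3.3
   vertex 1.0 0.7 0.9
   vertex 2.0 4.3 1.6
  endloop
 endfacet
 facet normal 0.800 0.045 -0.598
  outer loop
   vertex 3.8 4.1 3.3
   vertex 4.4 5.4 4.2
   vertex 5.8 3.1 5.9
  endloop
 endfacet
 facet normal 0.686 0.172 -0.707
  outer loop
   vertex 3.8 4.1 3.3
   vertex 2.0 4.3 1.6
   vertex 4.4 5.4 4.2
  endloop
 endfacet
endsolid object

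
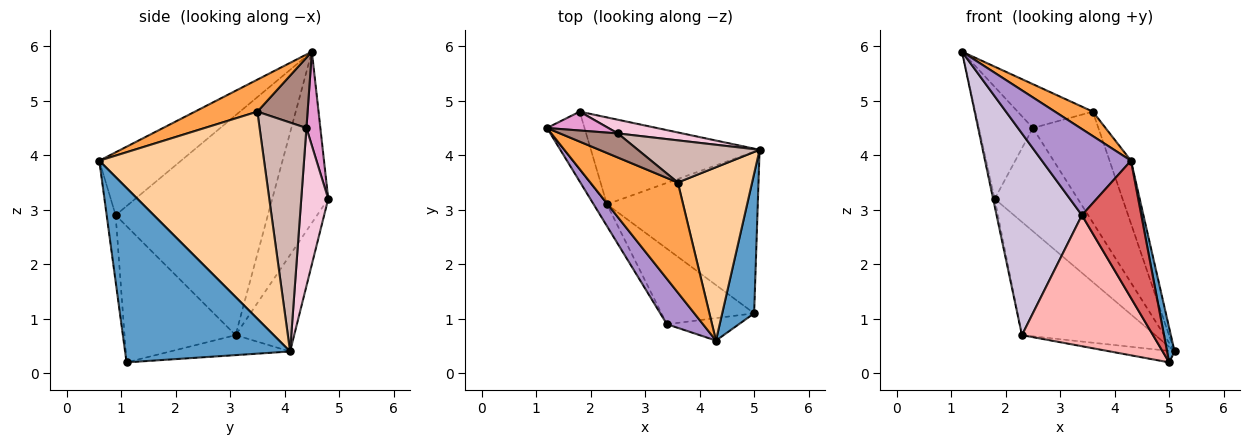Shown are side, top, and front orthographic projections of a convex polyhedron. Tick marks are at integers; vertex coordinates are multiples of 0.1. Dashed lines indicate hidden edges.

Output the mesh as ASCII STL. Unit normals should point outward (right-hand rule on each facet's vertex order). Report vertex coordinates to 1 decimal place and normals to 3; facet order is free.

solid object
 facet normal 0.983 -0.045 0.180
  outer loop
   vertex 5.0 1.1 0.2
   vertex 5.1 4.1 0.4
   vertex 4.3 0.6 3.9
  endloop
 endfacet
 facet normal -0.131 0.070 -0.989
  outer loop
   vertex 2.3 3.1 0.7
   vertex 5.1 4.1 0.4
   vertex 5.0 1.1 0.2
  endloop
 endfacet
 facet normal 0.336 -0.204 0.919
  outer loop
   vertex 3.6 3.5 4.8
   vertex 1.2 4.5 5.9
   vertex 4.3 0.6 3.9
  endloop
 endfacet
 facet normal 0.934 0.122 0.335
  outer loop
   vertex 3.6 3.5 4.8
   vertex 4.3 0.6 3.9
   vertex 5.1 4.1 0.4
  endloop
 endfacet
 facet normal -0.976 0.027 -0.214
  outer loop
   vertex 1.8 4.8 3.2
   vertex 2.3 3.1 0.7
   vertex 1.2 4.5 5.9
  endloop
 endfacet
 facet normal -0.329 0.749 -0.575
  outer loop
   vertex 1.8 4.8 3.2
   vertex 5.1 4.1 0.4
   vertex 2.3 3.1 0.7
  endloop
 endfacet
 facet normal -0.148 -0.976 -0.160
  outer loop
   vertex 3.4 0.9 2.9
   vertex 5.0 1.1 0.2
   vertex 4.3 0.6 3.9
  endloop
 endfacet
 facet normal -0.592 -0.698 -0.402
  outer loop
   vertex 3.4 0.9 2.9
   vertex 2.3 3.1 0.7
   vertex 5.0 1.1 0.2
  endloop
 endfacet
 facet normal -0.631 -0.687 0.362
  outer loop
   vertex 3.4 0.9 2.9
   vertex 4.3 0.6 3.9
   vertex 1.2 4.5 5.9
  endloop
 endfacet
 facet normal -0.871 -0.488 -0.053
  outer loop
   vertex 3.4 0.9 2.9
   vertex 1.2 4.5 5.9
   vertex 2.3 3.1 0.7
  endloop
 endfacet
 facet normal 0.505 0.756 0.415
  outer loop
   vertex 2.5 4.4 4.5
   vertex 1.2 4.5 5.9
   vertex 3.6 3.5 4.8
  endloop
 endfacet
 facet normal 0.555 0.777 0.295
  outer loop
   vertex 2.5 4.4 4.5
   vertex 3.6 3.5 4.8
   vertex 5.1 4.1 0.4
  endloop
 endfacet
 facet normal 0.247 0.956 0.161
  outer loop
   vertex 2.5 4.4 4.5
   vertex 1.8 4.8 3.2
   vertex 1.2 4.5 5.9
  endloop
 endfacet
 facet normal 0.306 0.944 0.125
  outer loop
   vertex 2.5 4.4 4.5
   vertex 5.1 4.1 0.4
   vertex 1.8 4.8 3.2
  endloop
 endfacet
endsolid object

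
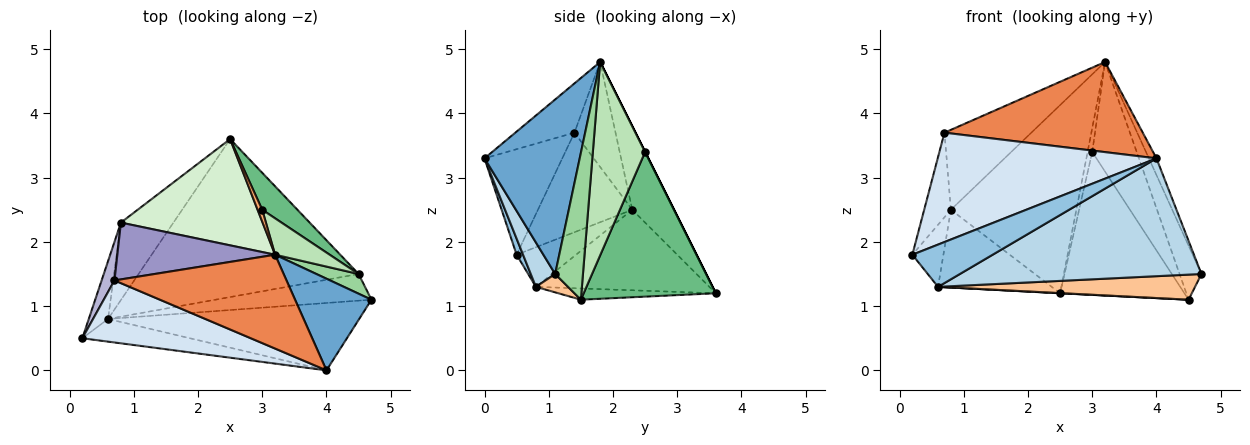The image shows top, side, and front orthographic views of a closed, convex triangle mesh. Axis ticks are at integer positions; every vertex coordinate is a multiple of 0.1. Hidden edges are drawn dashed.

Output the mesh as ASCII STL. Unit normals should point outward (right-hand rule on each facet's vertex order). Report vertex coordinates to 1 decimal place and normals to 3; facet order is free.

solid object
 facet normal 0.914 0.073 0.400
  outer loop
   vertex 4.0 0.0 3.3
   vertex 4.7 1.1 1.5
   vertex 3.2 1.8 4.8
  endloop
 endfacet
 facet normal 0.070 -0.879 -0.471
  outer loop
   vertex 0.6 0.8 1.3
   vertex 4.0 0.0 3.3
   vertex 0.2 0.5 1.8
  endloop
 endfacet
 facet normal 0.087 -0.865 -0.494
  outer loop
   vertex 0.6 0.8 1.3
   vertex 4.7 1.1 1.5
   vertex 4.0 0.0 3.3
  endloop
 endfacet
 facet normal -0.295 -0.831 0.471
  outer loop
   vertex 0.7 1.4 3.7
   vertex 0.2 0.5 1.8
   vertex 4.0 0.0 3.3
  endloop
 endfacet
 facet normal -0.202 -0.678 0.706
  outer loop
   vertex 0.7 1.4 3.7
   vertex 4.0 0.0 3.3
   vertex 3.2 1.8 4.8
  endloop
 endfacet
 facet normal 0.000 0.894 0.447
  outer loop
   vertex 3.0 2.5 3.4
   vertex 2.5 3.6 1.2
   vertex 3.2 1.8 4.8
  endloop
 endfacet
 facet normal 0.085 -0.683 -0.726
  outer loop
   vertex 4.5 1.5 1.1
   vertex 4.7 1.1 1.5
   vertex 0.6 0.8 1.3
  endloop
 endfacet
 facet normal -0.051 -0.001 -0.999
  outer loop
   vertex 4.5 1.5 1.1
   vertex 0.6 0.8 1.3
   vertex 2.5 3.6 1.2
  endloop
 endfacet
 facet normal 0.717 0.675 0.174
  outer loop
   vertex 4.5 1.5 1.1
   vertex 2.5 3.6 1.2
   vertex 3.0 2.5 3.4
  endloop
 endfacet
 facet normal 0.766 0.603 0.220
  outer loop
   vertex 4.5 1.5 1.1
   vertex 3.2 1.8 4.8
   vertex 4.7 1.1 1.5
  endloop
 endfacet
 facet normal 0.745 0.633 0.210
  outer loop
   vertex 4.5 1.5 1.1
   vertex 3.0 2.5 3.4
   vertex 3.2 1.8 4.8
  endloop
 endfacet
 facet normal -0.278 0.836 0.472
  outer loop
   vertex 0.8 2.3 2.5
   vertex 3.2 1.8 4.8
   vertex 2.5 3.6 1.2
  endloop
 endfacet
 facet normal -0.360 0.761 0.541
  outer loop
   vertex 0.8 2.3 2.5
   vertex 0.7 1.4 3.7
   vertex 3.2 1.8 4.8
  endloop
 endfacet
 facet normal -0.955 0.270 0.123
  outer loop
   vertex 0.8 2.3 2.5
   vertex 0.2 0.5 1.8
   vertex 0.7 1.4 3.7
  endloop
 endfacet
 facet normal -0.814 0.425 -0.396
  outer loop
   vertex 0.8 2.3 2.5
   vertex 0.6 0.8 1.3
   vertex 0.2 0.5 1.8
  endloop
 endfacet
 facet normal -0.734 0.481 -0.479
  outer loop
   vertex 0.8 2.3 2.5
   vertex 2.5 3.6 1.2
   vertex 0.6 0.8 1.3
  endloop
 endfacet
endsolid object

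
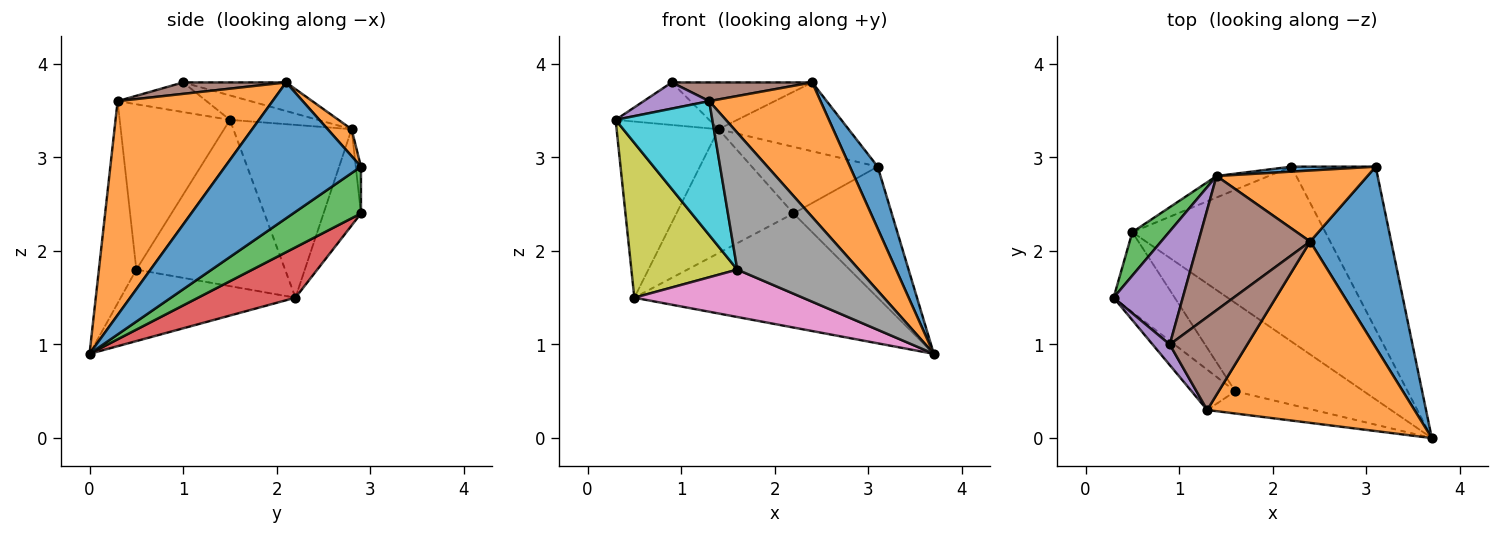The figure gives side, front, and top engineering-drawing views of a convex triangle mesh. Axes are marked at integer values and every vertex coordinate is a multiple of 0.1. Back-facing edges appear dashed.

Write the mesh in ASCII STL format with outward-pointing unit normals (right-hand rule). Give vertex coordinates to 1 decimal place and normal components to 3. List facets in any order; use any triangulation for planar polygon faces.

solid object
 facet normal 0.846 -0.173 0.504
  outer loop
   vertex 2.4 2.1 3.8
   vertex 3.7 0.0 0.9
   vertex 3.1 2.9 2.9
  endloop
 endfacet
 facet normal 0.638 -0.459 0.618
  outer loop
   vertex 1.3 0.3 3.6
   vertex 3.7 0.0 0.9
   vertex 2.4 2.1 3.8
  endloop
 endfacet
 facet normal 0.397 0.575 -0.715
  outer loop
   vertex 2.2 2.9 2.4
   vertex 3.1 2.9 2.9
   vertex 3.7 0.0 0.9
  endloop
 endfacet
 facet normal 0.213 0.534 -0.818
  outer loop
   vertex 2.2 2.9 2.4
   vertex 3.7 0.0 0.9
   vertex 0.5 2.2 1.5
  endloop
 endfacet
 facet normal -0.730 -0.538 0.422
  outer loop
   vertex 0.9 1.0 3.8
   vertex 0.3 1.5 3.4
   vertex 1.3 0.3 3.6
  endloop
 endfacet
 facet normal 0.143 -0.195 0.970
  outer loop
   vertex 0.9 1.0 3.8
   vertex 1.3 0.3 3.6
   vertex 2.4 2.1 3.8
  endloop
 endfacet
 facet normal -0.440 -0.424 -0.791
  outer loop
   vertex 1.6 0.5 1.8
   vertex 0.5 2.2 1.5
   vertex 3.7 0.0 0.9
  endloop
 endfacet
 facet normal -0.291 -0.944 -0.153
  outer loop
   vertex 1.6 0.5 1.8
   vertex 3.7 0.0 0.9
   vertex 1.3 0.3 3.6
  endloop
 endfacet
 facet normal -0.780 -0.556 -0.287
  outer loop
   vertex 1.6 0.5 1.8
   vertex 0.3 1.5 3.4
   vertex 0.5 2.2 1.5
  endloop
 endfacet
 facet normal -0.737 -0.647 -0.195
  outer loop
   vertex 1.6 0.5 1.8
   vertex 1.3 0.3 3.6
   vertex 0.3 1.5 3.4
  endloop
 endfacet
 facet normal -0.041 0.996 0.074
  outer loop
   vertex 1.4 2.8 3.3
   vertex 3.1 2.9 2.9
   vertex 2.2 2.9 2.4
  endloop
 endfacet
 facet normal 0.127 0.690 0.712
  outer loop
   vertex 1.4 2.8 3.3
   vertex 2.4 2.1 3.8
   vertex 3.1 2.9 2.9
  endloop
 endfacet
 facet normal -0.748 0.645 0.159
  outer loop
   vertex 1.4 2.8 3.3
   vertex 0.5 2.2 1.5
   vertex 0.3 1.5 3.4
  endloop
 endfacet
 facet normal -0.301 0.940 -0.163
  outer loop
   vertex 1.4 2.8 3.3
   vertex 2.2 2.9 2.4
   vertex 0.5 2.2 1.5
  endloop
 endfacet
 facet normal -0.314 0.334 0.889
  outer loop
   vertex 1.4 2.8 3.3
   vertex 0.3 1.5 3.4
   vertex 0.9 1.0 3.8
  endloop
 endfacet
 facet normal -0.235 0.320 0.918
  outer loop
   vertex 1.4 2.8 3.3
   vertex 0.9 1.0 3.8
   vertex 2.4 2.1 3.8
  endloop
 endfacet
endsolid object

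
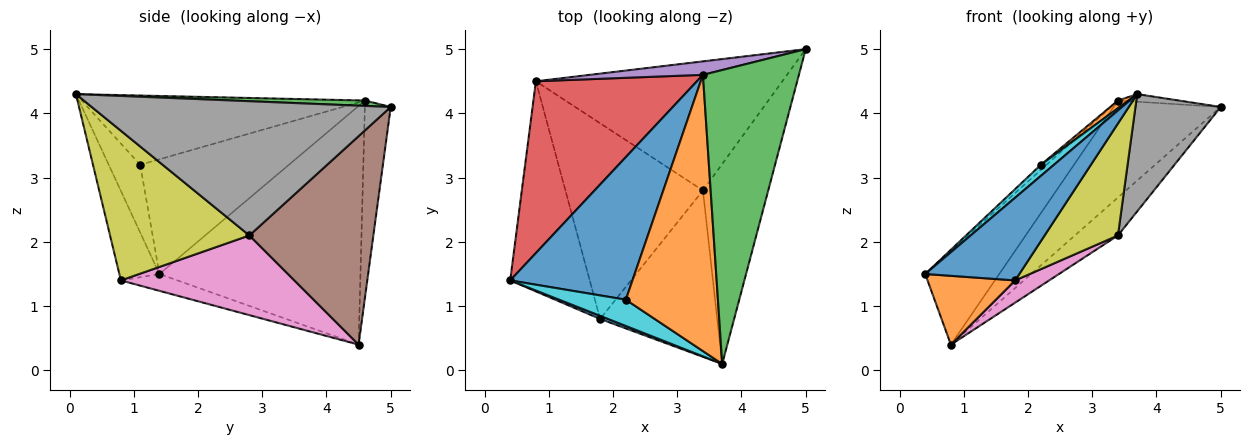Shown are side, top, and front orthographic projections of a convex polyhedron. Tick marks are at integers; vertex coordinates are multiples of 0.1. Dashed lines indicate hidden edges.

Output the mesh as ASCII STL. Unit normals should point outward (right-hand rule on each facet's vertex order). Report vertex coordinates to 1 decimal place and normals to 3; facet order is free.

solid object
 facet normal -0.392 -0.919 0.035
  outer loop
   vertex 1.8 0.8 1.4
   vertex 3.7 0.1 4.3
   vertex 0.4 1.4 1.5
  endloop
 endfacet
 facet normal -0.197 -0.305 -0.932
  outer loop
   vertex 1.8 0.8 1.4
   vertex 0.4 1.4 1.5
   vertex 0.8 4.5 0.4
  endloop
 endfacet
 facet normal 0.056 0.026 0.998
  outer loop
   vertex 3.4 4.6 4.2
   vertex 3.7 0.1 4.3
   vertex 5.0 5.0 4.1
  endloop
 endfacet
 facet normal -0.793 0.292 0.535
  outer loop
   vertex 3.4 4.6 4.2
   vertex 0.8 4.5 0.4
   vertex 0.4 1.4 1.5
  endloop
 endfacet
 facet normal -0.232 0.963 0.134
  outer loop
   vertex 3.4 4.6 4.2
   vertex 5.0 5.0 4.1
   vertex 0.8 4.5 0.4
  endloop
 endfacet
 facet normal 0.630 0.219 -0.745
  outer loop
   vertex 3.4 2.8 2.1
   vertex 0.8 4.5 0.4
   vertex 5.0 5.0 4.1
  endloop
 endfacet
 facet normal 0.499 -0.098 -0.861
  outer loop
   vertex 3.4 2.8 2.1
   vertex 1.8 0.8 1.4
   vertex 0.8 4.5 0.4
  endloop
 endfacet
 facet normal 0.871 -0.248 -0.424
  outer loop
   vertex 3.4 2.8 2.1
   vertex 5.0 5.0 4.1
   vertex 3.7 0.1 4.3
  endloop
 endfacet
 facet normal 0.728 -0.383 -0.569
  outer loop
   vertex 3.4 2.8 2.1
   vertex 3.7 0.1 4.3
   vertex 1.8 0.8 1.4
  endloop
 endfacet
 facet normal -0.683 -0.284 0.673
  outer loop
   vertex 2.2 1.1 3.2
   vertex 0.4 1.4 1.5
   vertex 3.7 0.1 4.3
  endloop
 endfacet
 facet normal -0.684 0.026 0.729
  outer loop
   vertex 2.2 1.1 3.2
   vertex 3.4 4.6 4.2
   vertex 0.4 1.4 1.5
  endloop
 endfacet
 facet normal -0.601 -0.022 0.799
  outer loop
   vertex 2.2 1.1 3.2
   vertex 3.7 0.1 4.3
   vertex 3.4 4.6 4.2
  endloop
 endfacet
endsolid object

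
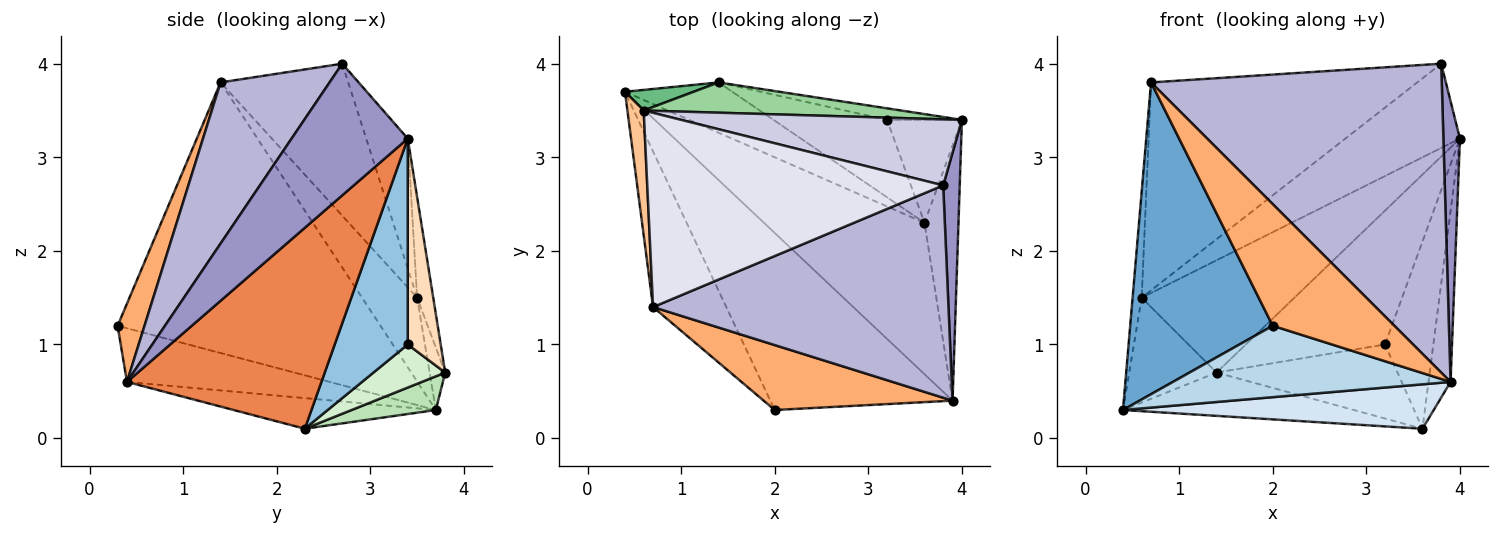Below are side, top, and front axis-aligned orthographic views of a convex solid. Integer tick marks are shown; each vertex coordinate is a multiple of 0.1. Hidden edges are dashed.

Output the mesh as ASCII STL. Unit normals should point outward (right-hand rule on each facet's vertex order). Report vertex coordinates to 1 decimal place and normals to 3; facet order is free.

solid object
 facet normal -0.855 -0.464 -0.231
  outer loop
   vertex 0.7 1.4 3.8
   vertex 0.4 3.7 0.3
   vertex 2.0 0.3 1.2
  endloop
 endfacet
 facet normal 0.798 0.528 -0.290
  outer loop
   vertex 3.2 3.4 1.0
   vertex 4.0 3.4 3.2
   vertex 3.6 2.3 0.1
  endloop
 endfacet
 facet normal -0.264 -0.361 -0.895
  outer loop
   vertex 3.9 0.4 0.6
   vertex 2.0 0.3 1.2
   vertex 0.4 3.7 0.3
  endloop
 endfacet
 facet normal -0.180 -0.277 -0.944
  outer loop
   vertex 3.9 0.4 0.6
   vertex 0.4 3.7 0.3
   vertex 3.6 2.3 0.1
  endloop
 endfacet
 facet normal 0.980 0.111 -0.166
  outer loop
   vertex 3.9 0.4 0.6
   vertex 3.6 2.3 0.1
   vertex 4.0 3.4 3.2
  endloop
 endfacet
 facet normal 0.191 -0.866 0.462
  outer loop
   vertex 3.9 0.4 0.6
   vertex 0.7 1.4 3.8
   vertex 2.0 0.3 1.2
  endloop
 endfacet
 facet normal -0.969 0.160 0.188
  outer loop
   vertex 0.6 3.5 1.5
   vertex 0.4 3.7 0.3
   vertex 0.7 1.4 3.8
  endloop
 endfacet
 facet normal 0.229 0.970 -0.083
  outer loop
   vertex 1.4 3.8 0.7
   vertex 4.0 3.4 3.2
   vertex 3.2 3.4 1.0
  endloop
 endfacet
 facet normal -0.173 0.967 0.190
  outer loop
   vertex 1.4 3.8 0.7
   vertex 0.4 3.7 0.3
   vertex 0.6 3.5 1.5
  endloop
 endfacet
 facet normal -0.101 0.961 0.259
  outer loop
   vertex 1.4 3.8 0.7
   vertex 0.6 3.5 1.5
   vertex 4.0 3.4 3.2
  endloop
 endfacet
 facet normal 0.232 0.635 -0.737
  outer loop
   vertex 1.4 3.8 0.7
   vertex 3.6 2.3 0.1
   vertex 0.4 3.7 0.3
  endloop
 endfacet
 facet normal 0.264 0.666 -0.697
  outer loop
   vertex 1.4 3.8 0.7
   vertex 3.2 3.4 1.0
   vertex 3.6 2.3 0.1
  endloop
 endfacet
 facet normal 0.982 -0.140 0.123
  outer loop
   vertex 3.8 2.7 4.0
   vertex 3.9 0.4 0.6
   vertex 4.0 3.4 3.2
  endloop
 endfacet
 facet normal 0.295 -0.787 0.541
  outer loop
   vertex 3.8 2.7 4.0
   vertex 0.7 1.4 3.8
   vertex 3.9 0.4 0.6
  endloop
 endfacet
 facet normal -0.274 0.757 0.593
  outer loop
   vertex 3.8 2.7 4.0
   vertex 4.0 3.4 3.2
   vertex 0.6 3.5 1.5
  endloop
 endfacet
 facet normal -0.331 0.690 0.644
  outer loop
   vertex 3.8 2.7 4.0
   vertex 0.6 3.5 1.5
   vertex 0.7 1.4 3.8
  endloop
 endfacet
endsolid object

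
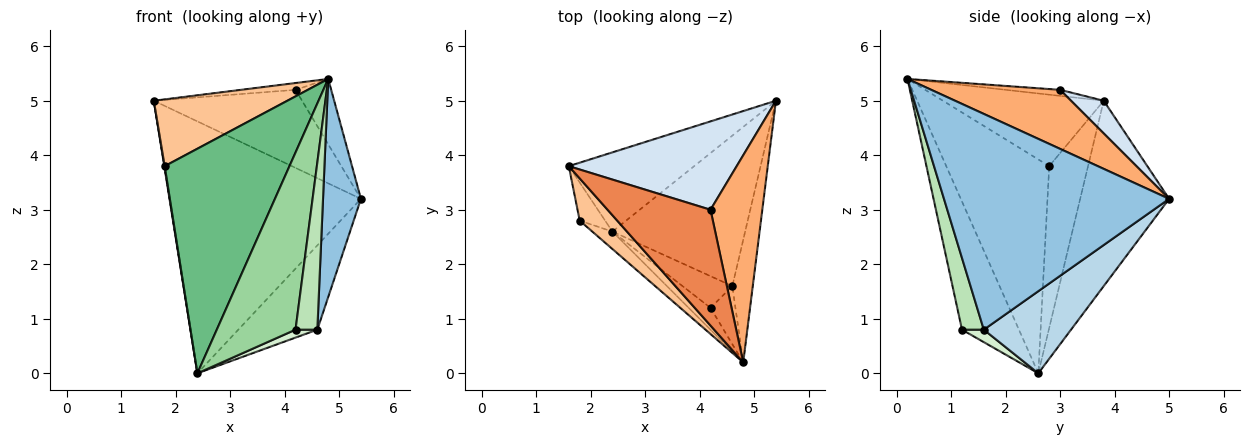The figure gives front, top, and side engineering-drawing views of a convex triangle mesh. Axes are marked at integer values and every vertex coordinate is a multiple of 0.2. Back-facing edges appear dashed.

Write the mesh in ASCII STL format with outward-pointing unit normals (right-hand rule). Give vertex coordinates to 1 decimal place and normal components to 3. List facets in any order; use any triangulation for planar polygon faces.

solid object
 facet normal -0.405 0.872 -0.274
  outer loop
   vertex 2.4 2.6 0.0
   vertex 1.6 3.8 5.0
   vertex 5.4 5.0 3.2
  endloop
 endfacet
 facet normal 0.982 -0.165 -0.093
  outer loop
   vertex 4.6 1.6 0.8
   vertex 5.4 5.0 3.2
   vertex 4.8 0.2 5.4
  endloop
 endfacet
 facet normal 0.475 0.430 -0.768
  outer loop
   vertex 4.6 1.6 0.8
   vertex 2.4 2.6 0.0
   vertex 5.4 5.0 3.2
  endloop
 endfacet
 facet normal 0.144 0.655 0.742
  outer loop
   vertex 4.2 3.0 5.2
   vertex 5.4 5.0 3.2
   vertex 1.6 3.8 5.0
  endloop
 endfacet
 facet normal -0.059 0.059 0.997
  outer loop
   vertex 4.2 3.0 5.2
   vertex 1.6 3.8 5.0
   vertex 4.8 0.2 5.4
  endloop
 endfacet
 facet normal 0.736 0.204 0.645
  outer loop
   vertex 4.2 3.0 5.2
   vertex 4.8 0.2 5.4
   vertex 5.4 5.0 3.2
  endloop
 endfacet
 facet normal -0.713 -0.592 0.375
  outer loop
   vertex 1.8 2.8 3.8
   vertex 4.8 0.2 5.4
   vertex 1.6 3.8 5.0
  endloop
 endfacet
 facet normal -0.988 -0.011 -0.155
  outer loop
   vertex 1.8 2.8 3.8
   vertex 1.6 3.8 5.0
   vertex 2.4 2.6 0.0
  endloop
 endfacet
 facet normal -0.635 -0.770 -0.060
  outer loop
   vertex 1.8 2.8 3.8
   vertex 2.4 2.6 0.0
   vertex 4.8 0.2 5.4
  endloop
 endfacet
 facet normal -0.583 -0.806 -0.099
  outer loop
   vertex 4.2 1.2 0.8
   vertex 4.8 0.2 5.4
   vertex 2.4 2.6 0.0
  endloop
 endfacet
 facet normal 0.687 -0.687 -0.239
  outer loop
   vertex 4.2 1.2 0.8
   vertex 4.6 1.6 0.8
   vertex 4.8 0.2 5.4
  endloop
 endfacet
 facet normal 0.236 -0.236 -0.943
  outer loop
   vertex 4.2 1.2 0.8
   vertex 2.4 2.6 0.0
   vertex 4.6 1.6 0.8
  endloop
 endfacet
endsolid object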